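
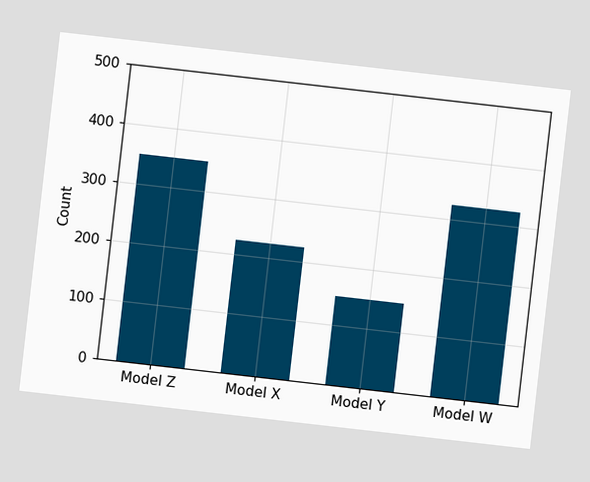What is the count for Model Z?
The chart is tilted about 7° clockwise. Reading along the chart's y-axis, the Model Z bar reaches 350.

350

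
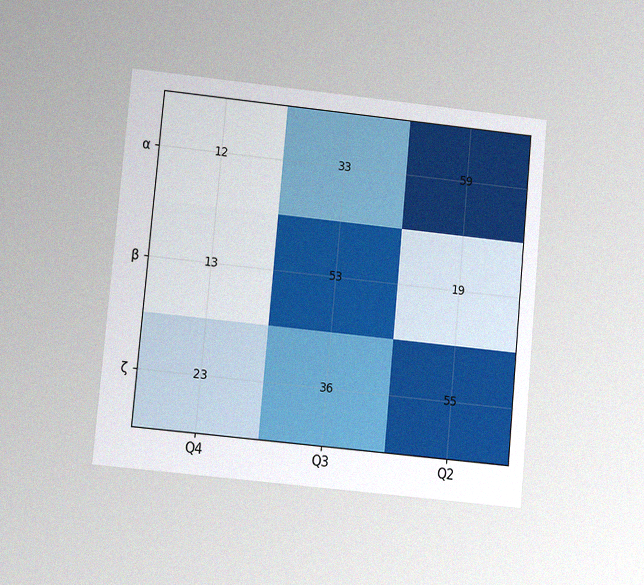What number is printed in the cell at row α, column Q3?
33

The chart is tilted about 5° clockwise and viewed at a slight angle, with some photo noise. The (α, Q3) cell reads 33.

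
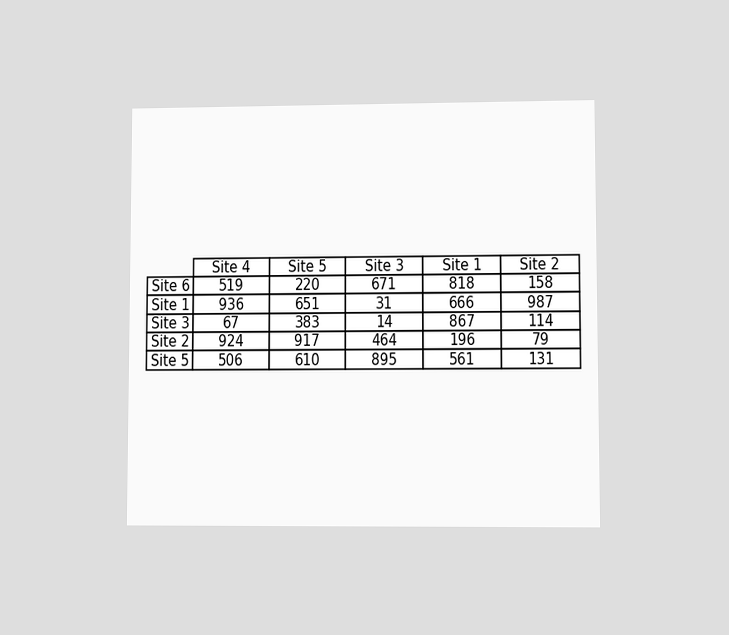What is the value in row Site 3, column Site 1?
867

The chart is viewed at a slight angle. The (Site 3, Site 1) cell reads 867.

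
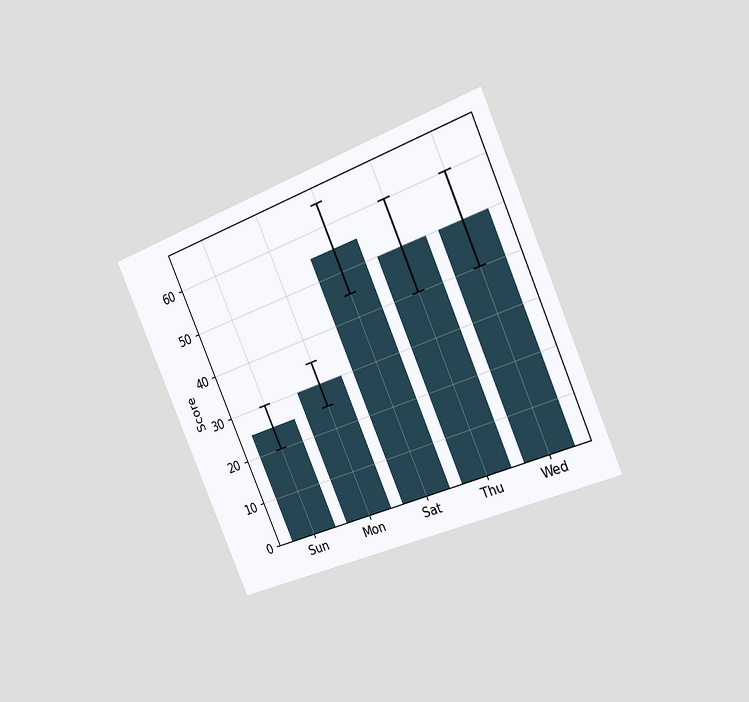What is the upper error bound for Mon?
35

The chart is tilted about 24° counter-clockwise and viewed slightly from the right. The Mon bar's upper whisker reaches 35.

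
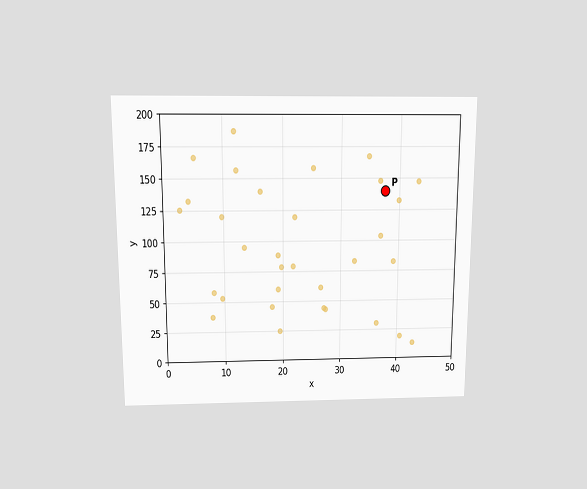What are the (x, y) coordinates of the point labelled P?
(37.5, 140)

The chart is viewed slightly from above. Following the gridlines from P to each axis, P sits at (37.5, 140).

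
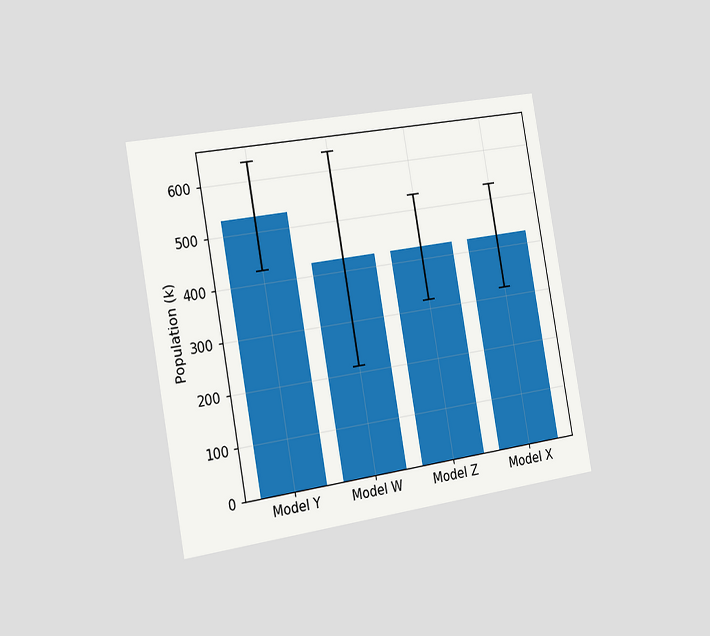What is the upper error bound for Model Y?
636k

The chart is tilted about 10° counter-clockwise and viewed slightly from the left. The Model Y bar's upper whisker reaches 636k.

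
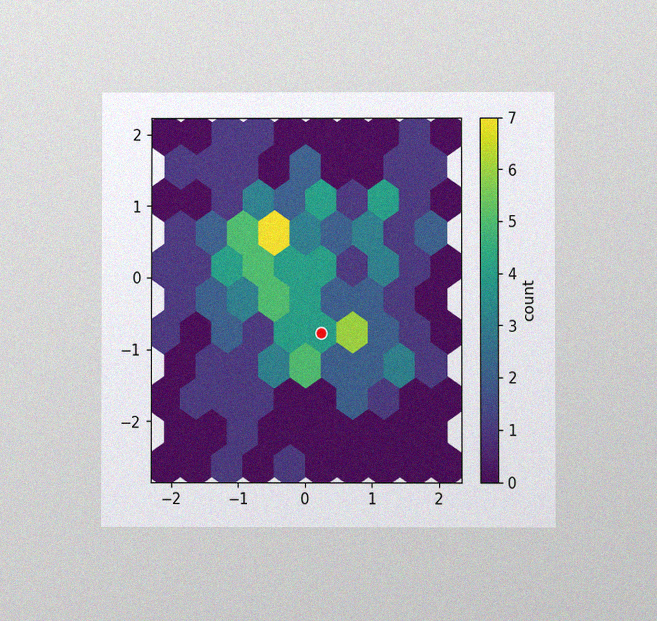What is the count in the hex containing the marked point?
The chart is viewed at a slight angle, with some photo noise. The marked hex reads 4 on the colorbar.

4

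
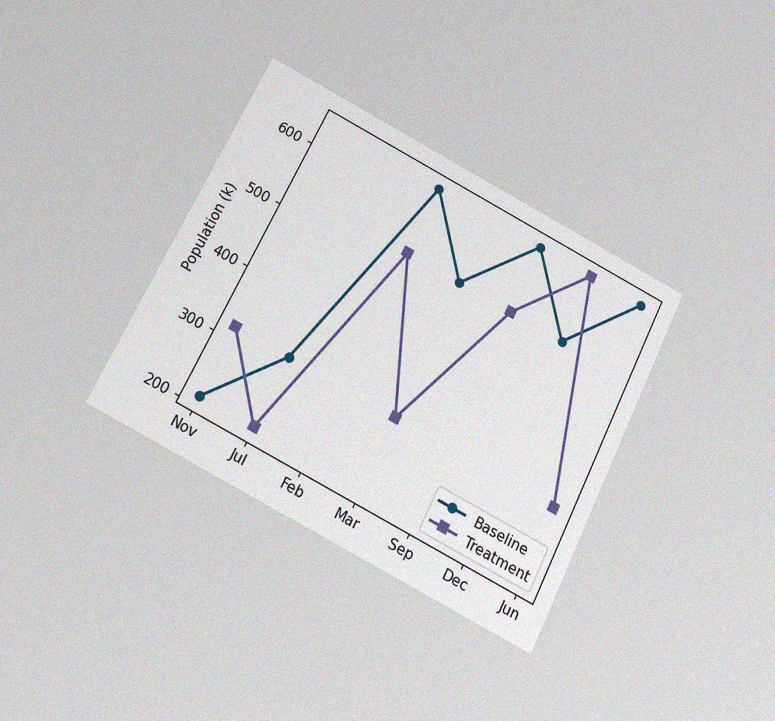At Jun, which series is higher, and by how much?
Baseline, by 318k

The chart is tilted about 27° clockwise and viewed slightly from below, with some photo noise. At Jun, Baseline sits above the other line by 318k.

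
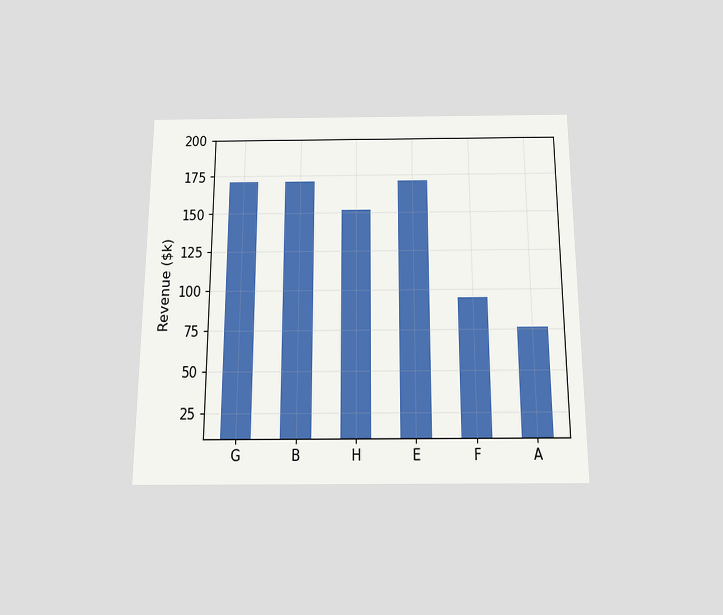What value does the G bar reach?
The chart is viewed slightly from below. Reading along the chart's y-axis, the G bar reaches $171k.

$171k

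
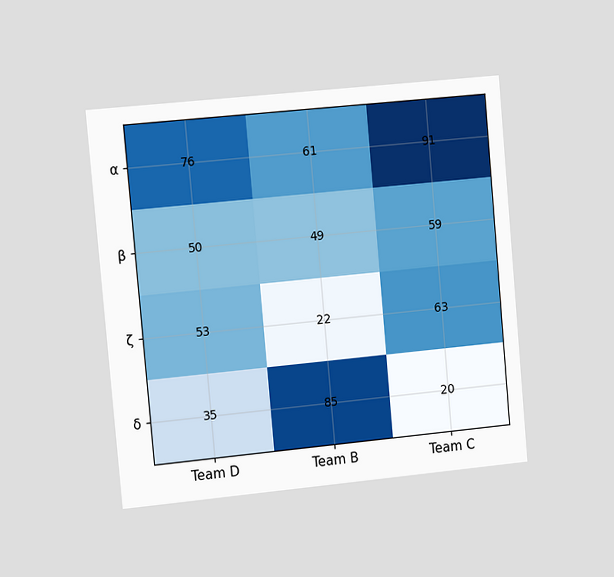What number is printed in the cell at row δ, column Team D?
35

The chart is tilted about 5° counter-clockwise and viewed slightly from the left. The (δ, Team D) cell reads 35.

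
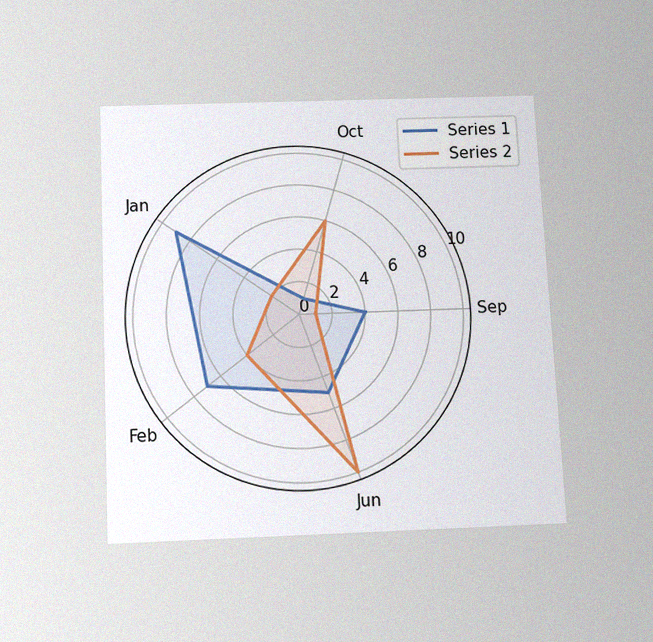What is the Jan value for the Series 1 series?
9

The chart is tilted about 3° counter-clockwise and viewed slightly from below, with some photo noise. On the Jan axis, Series 1 reaches 9.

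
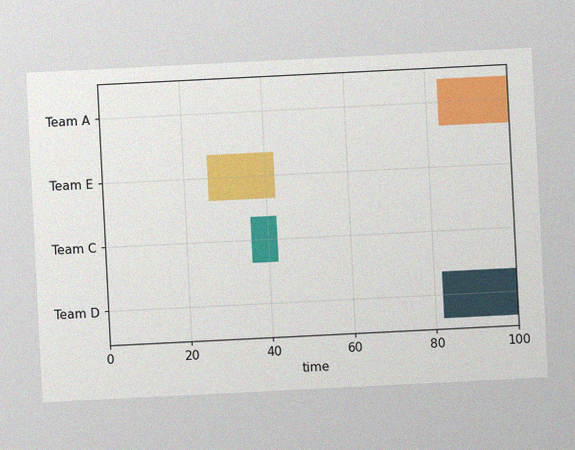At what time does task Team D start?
82

The chart is tilted about 3° counter-clockwise, with some photo noise. The Team D bar begins at t=82.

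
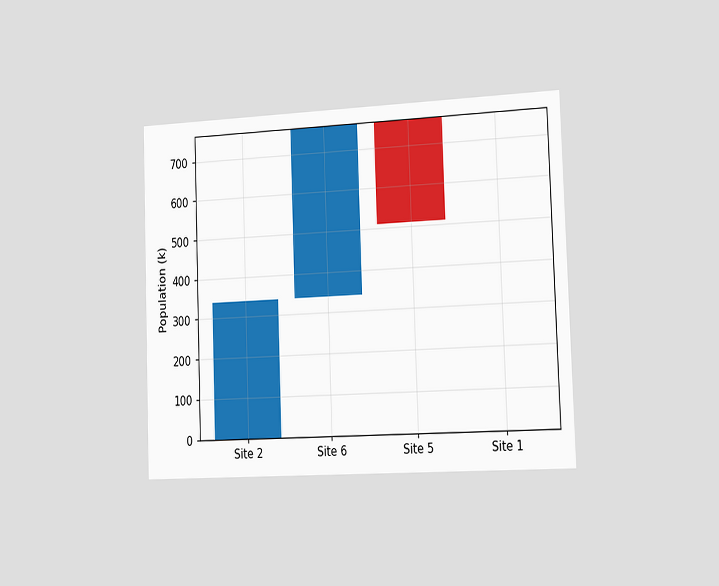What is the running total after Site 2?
340k

The chart is tilted about 2° counter-clockwise and viewed slightly from the right. After Site 2 the running total reaches 340k.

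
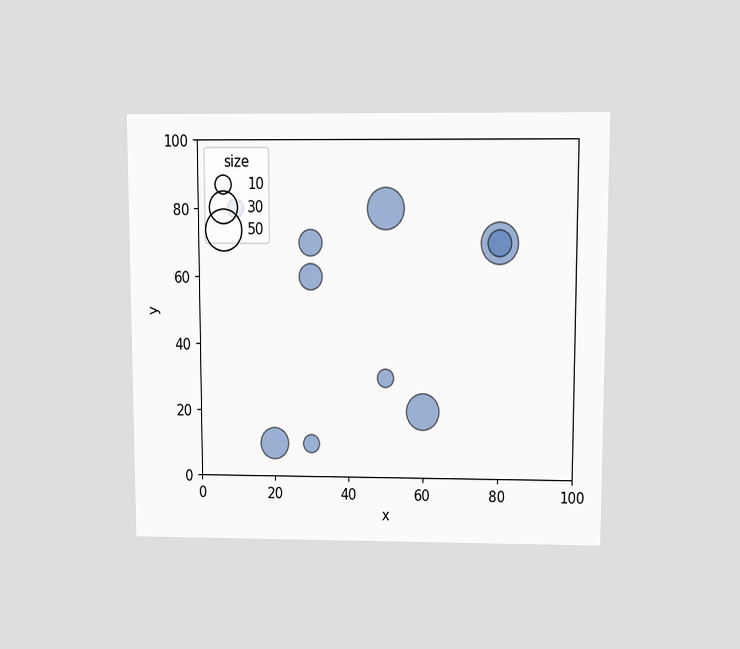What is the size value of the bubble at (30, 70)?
20

The chart is viewed slightly from above. Matching the bubble at (30, 70) against the size legend gives 20.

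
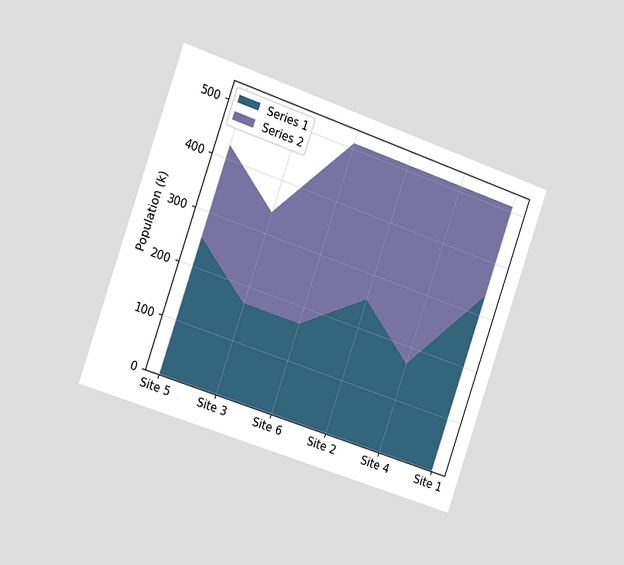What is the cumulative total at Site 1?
The chart is tilted about 19° clockwise and viewed slightly from the left. The stacked total at Site 1 reaches 510k.

510k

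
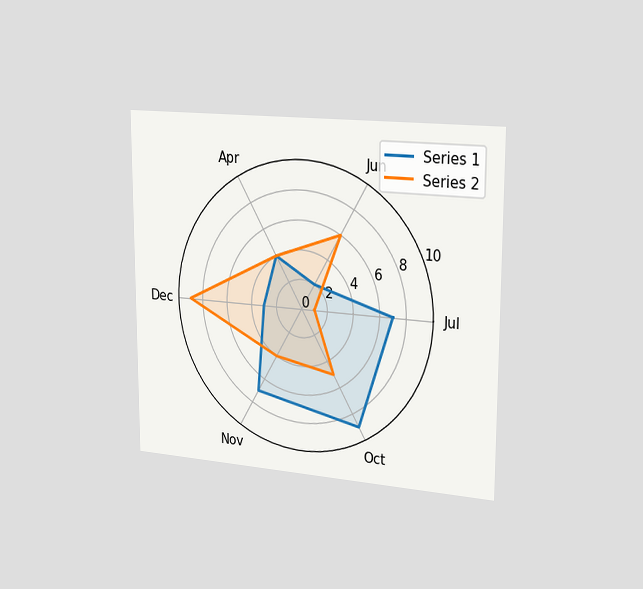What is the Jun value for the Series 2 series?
6

The chart is viewed slightly from the right. On the Jun axis, Series 2 reaches 6.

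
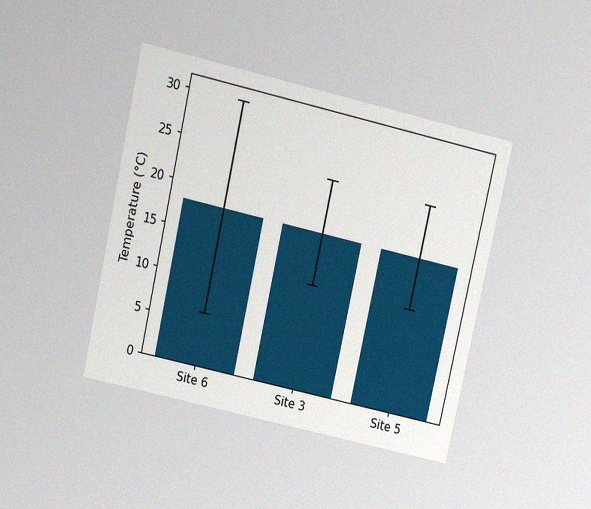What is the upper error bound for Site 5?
The chart is tilted about 13° clockwise and viewed at a slight angle, with some photo noise. The Site 5 bar's upper whisker reaches 24°C.

24°C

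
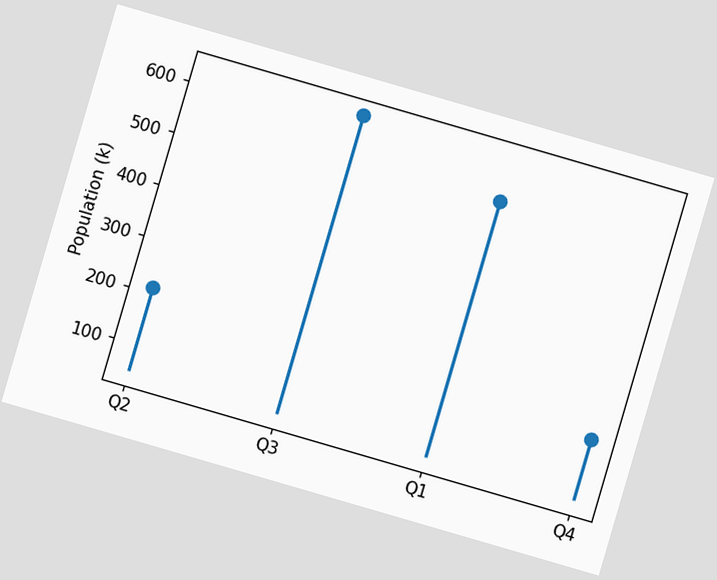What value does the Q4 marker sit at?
The chart is tilted about 16° clockwise. The Q4 marker sits at 168k.

168k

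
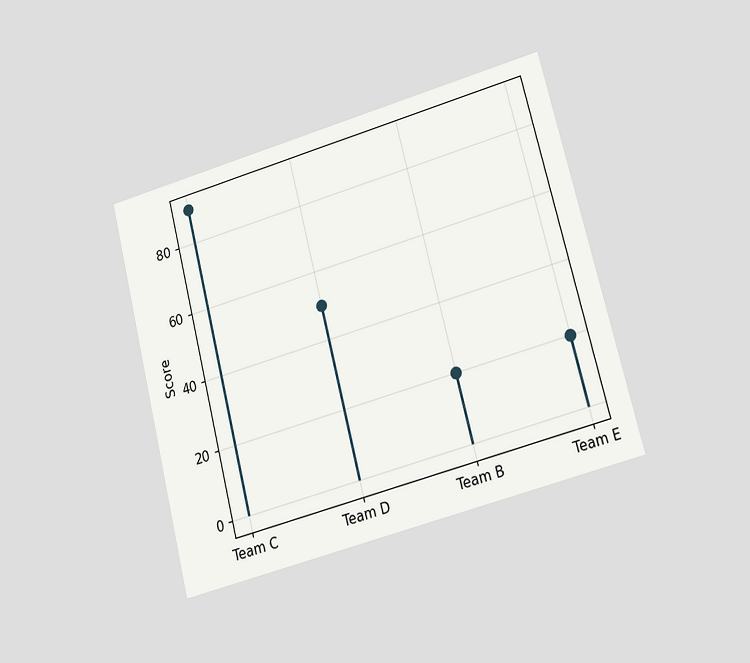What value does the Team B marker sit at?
The chart is tilted about 14° counter-clockwise and viewed at a slight angle. The Team B marker sits at 20.

20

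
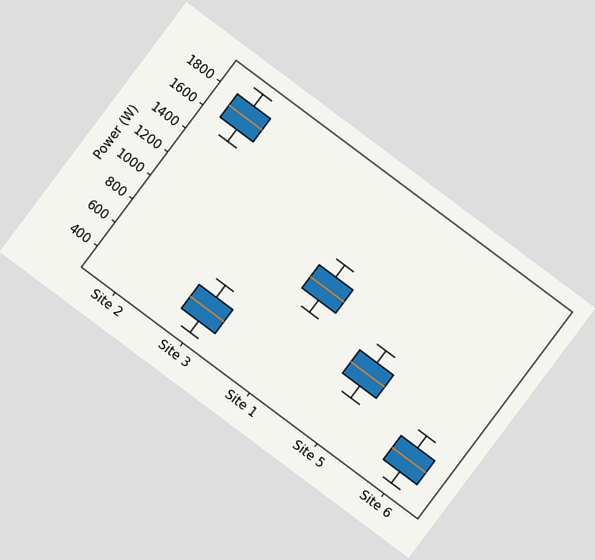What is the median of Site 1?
1100W

The chart is tilted about 37° clockwise. The median line in the Site 1 box sits at 1100W.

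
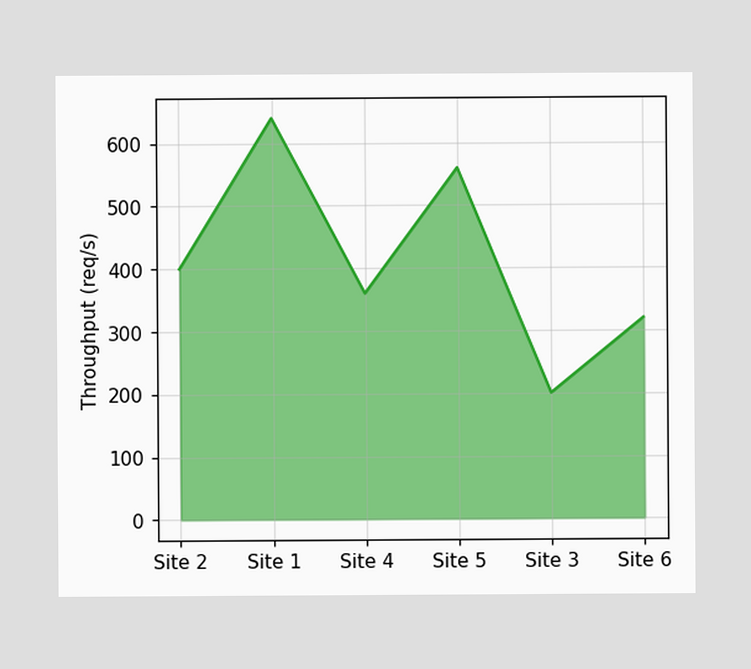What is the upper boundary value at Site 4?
At Site 4 the upper boundary is at 360req/s.

360req/s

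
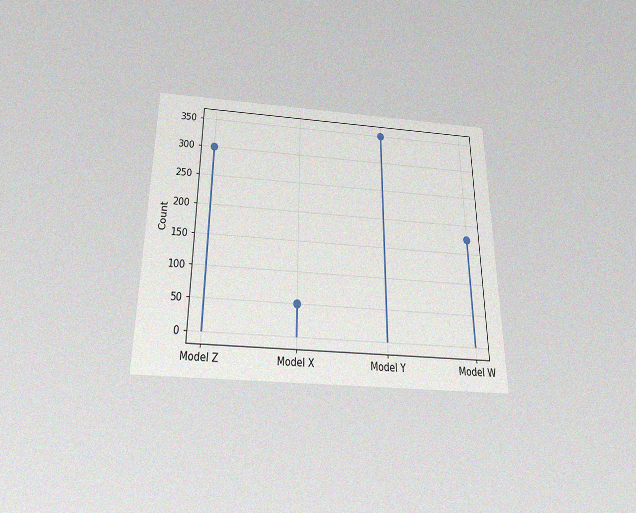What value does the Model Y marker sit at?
350

The chart is viewed slightly from below, with some photo noise. The Model Y marker sits at 350.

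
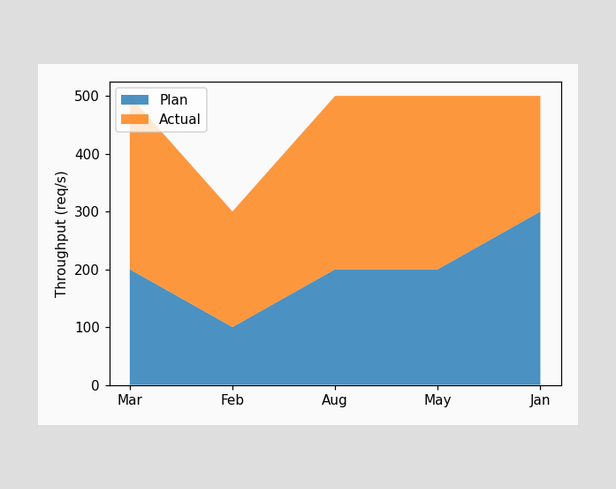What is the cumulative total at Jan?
500req/s

The stacked total at Jan reaches 500req/s.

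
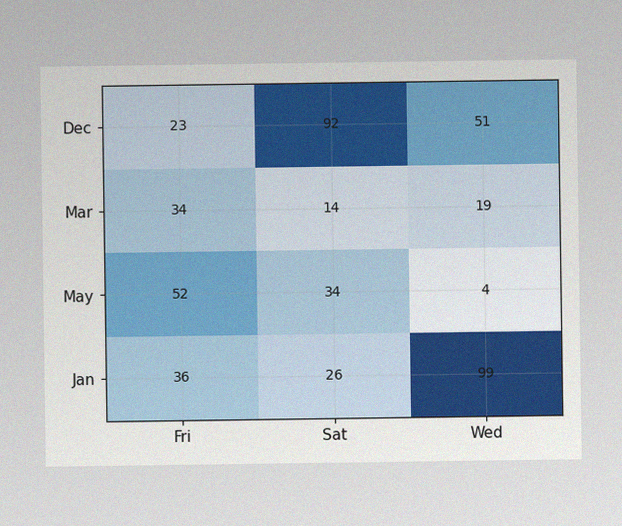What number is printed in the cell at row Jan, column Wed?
99

The image has some photo noise and uneven lighting. The (Jan, Wed) cell reads 99.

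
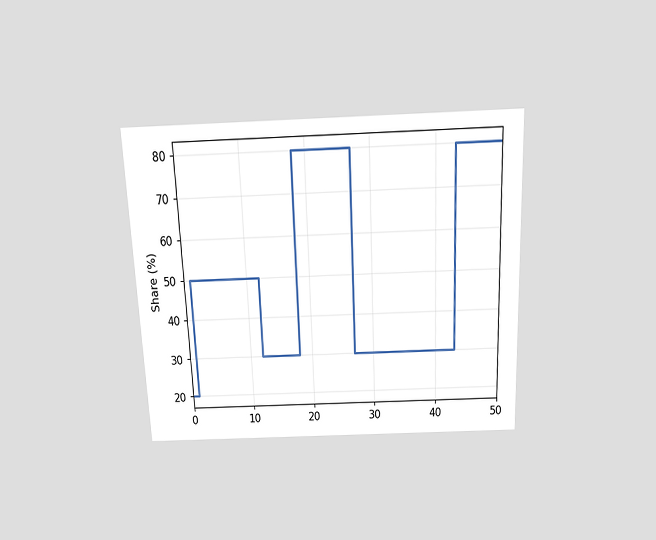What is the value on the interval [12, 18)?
30%

The chart is tilted about 2° counter-clockwise and viewed slightly from above. On [12, 18) the step sits at 30%.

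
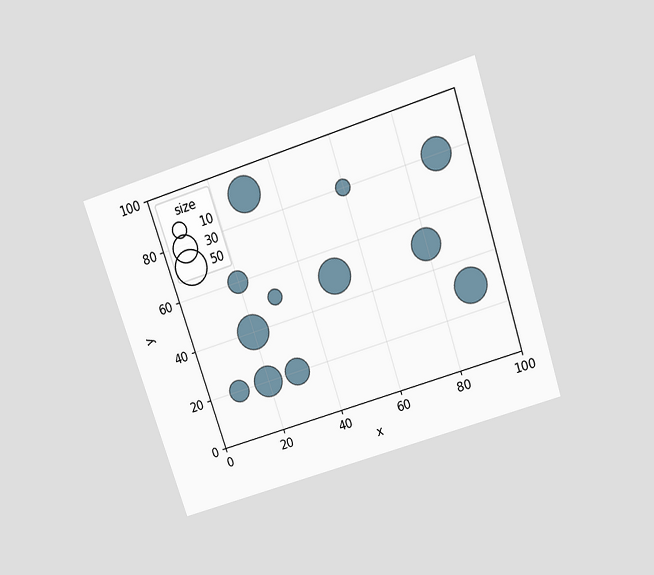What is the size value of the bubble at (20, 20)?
40

The chart is tilted about 18° counter-clockwise and viewed slightly from above. Matching the bubble at (20, 20) against the size legend gives 40.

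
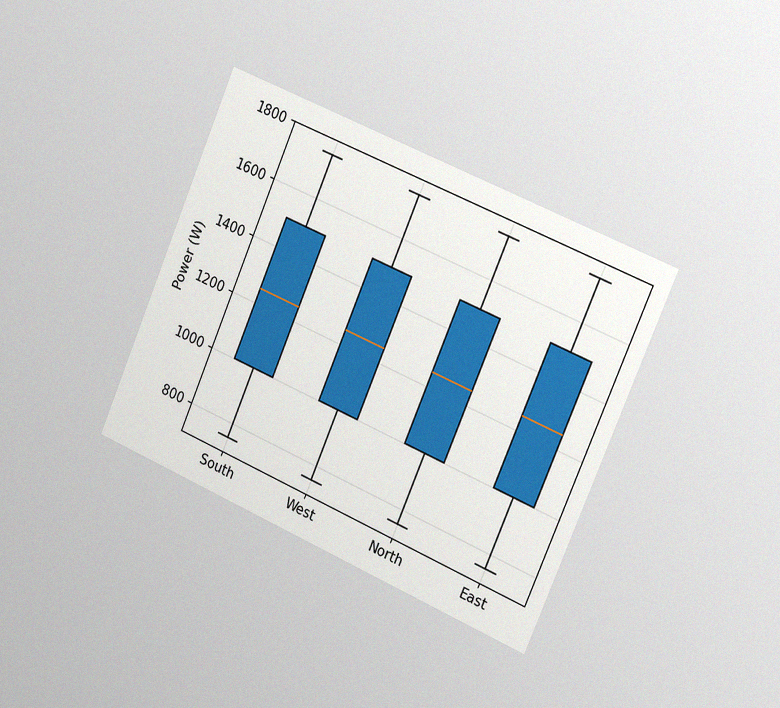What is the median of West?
1250W

The chart is tilted about 23° clockwise and viewed slightly from the right, with some photo noise. The median line in the West box sits at 1250W.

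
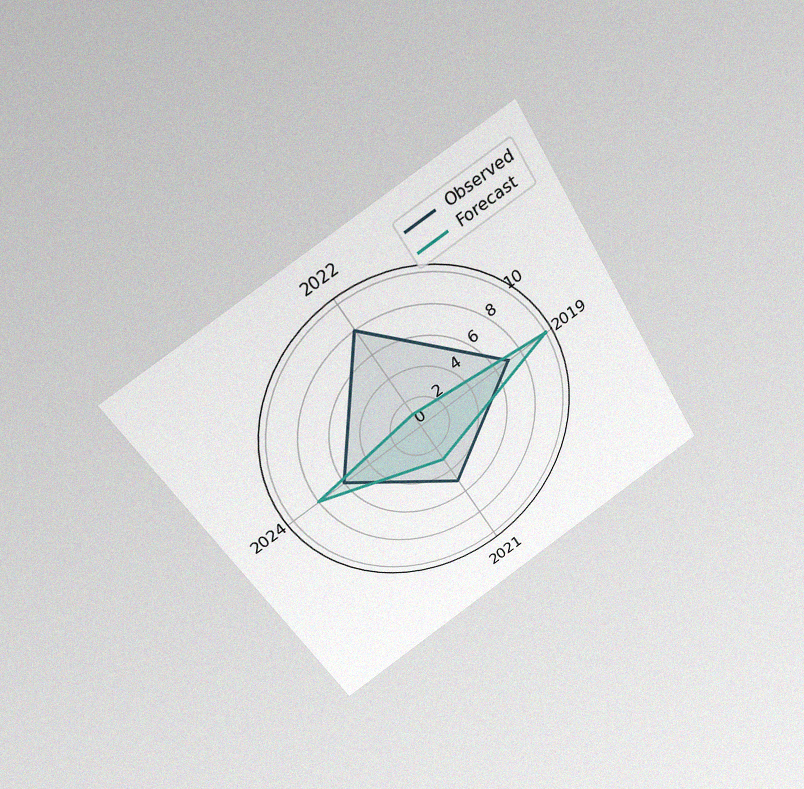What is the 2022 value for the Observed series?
8

The chart is tilted about 32° counter-clockwise and viewed slightly from above, with some photo noise. On the 2022 axis, Observed reaches 8.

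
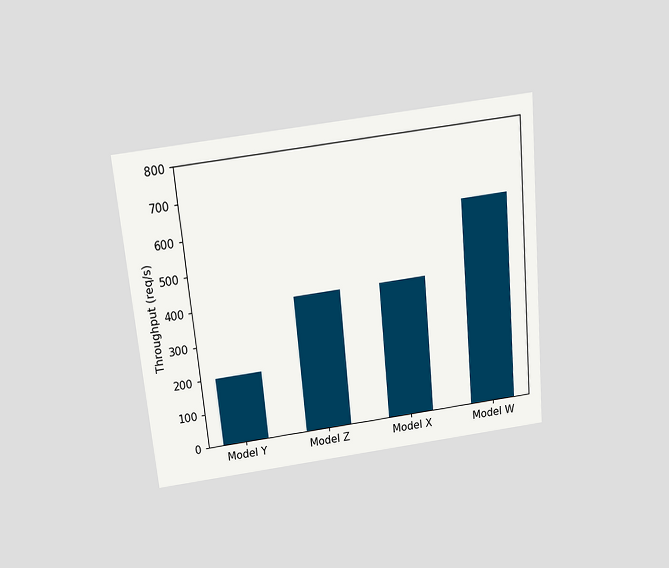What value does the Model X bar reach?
400req/s

The chart is tilted about 5° counter-clockwise and viewed slightly from above. Reading along the chart's y-axis, the Model X bar reaches 400req/s.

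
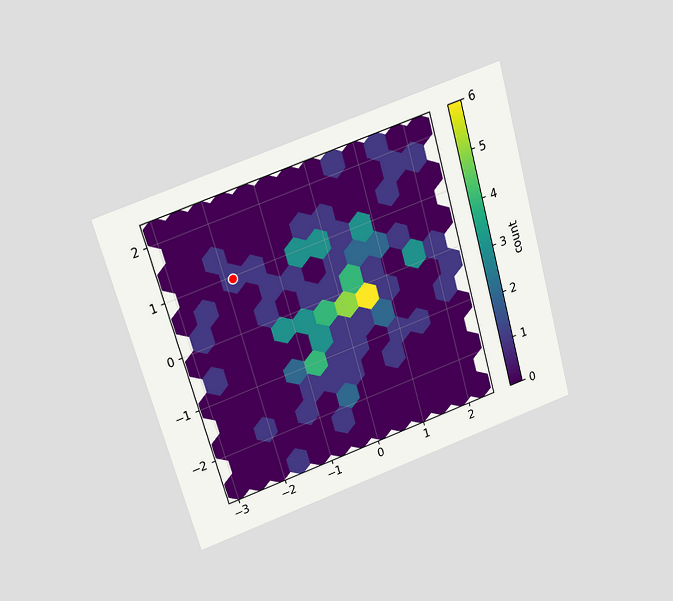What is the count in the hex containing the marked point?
1

The chart is tilted about 16° counter-clockwise and viewed slightly from above. The marked hex reads 1 on the colorbar.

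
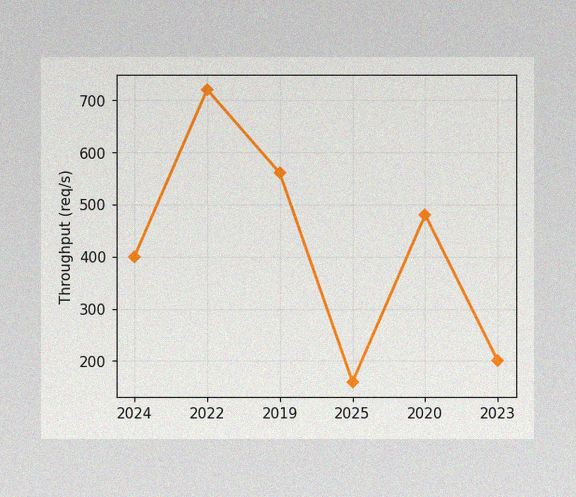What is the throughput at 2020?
480req/s

The image has some photo noise and uneven lighting. At 2020, the line is at 480req/s.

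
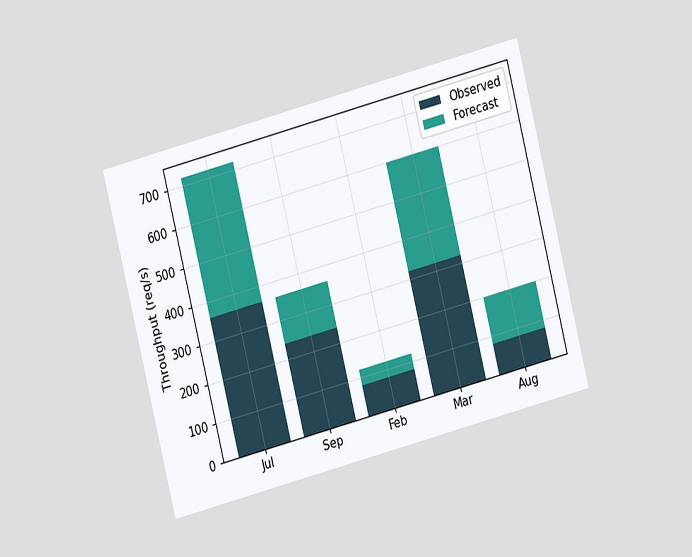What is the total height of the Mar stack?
The chart is tilted about 14° counter-clockwise and viewed at a slight angle. The Mar stack's top reaches 600req/s on the y-axis.

600req/s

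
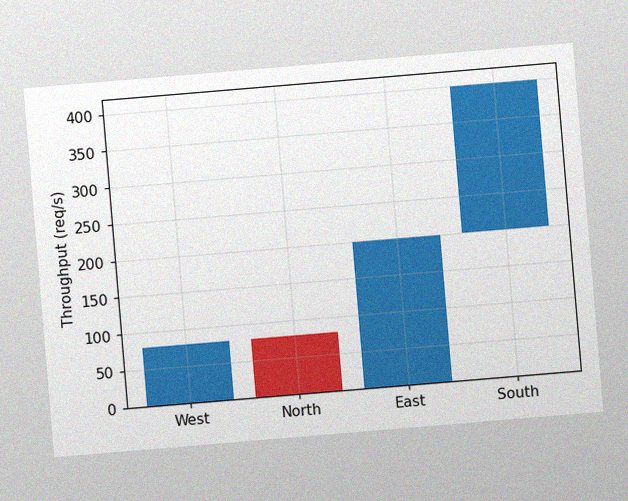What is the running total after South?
The chart is tilted about 5° counter-clockwise, with some photo noise. After South the running total reaches 400req/s.

400req/s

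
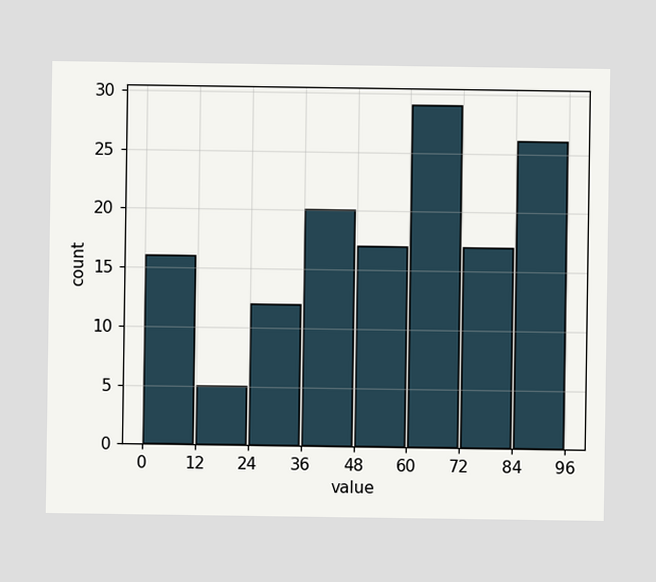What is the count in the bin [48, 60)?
The [48, 60) bin has height 17.

17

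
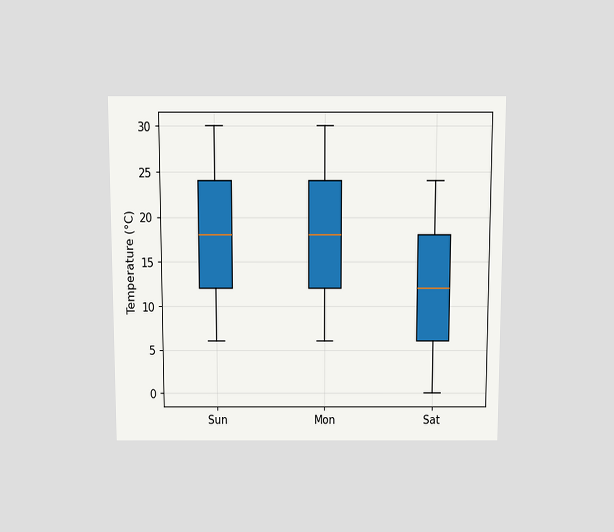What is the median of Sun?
18°C

The chart is viewed slightly from above. The median line in the Sun box sits at 18°C.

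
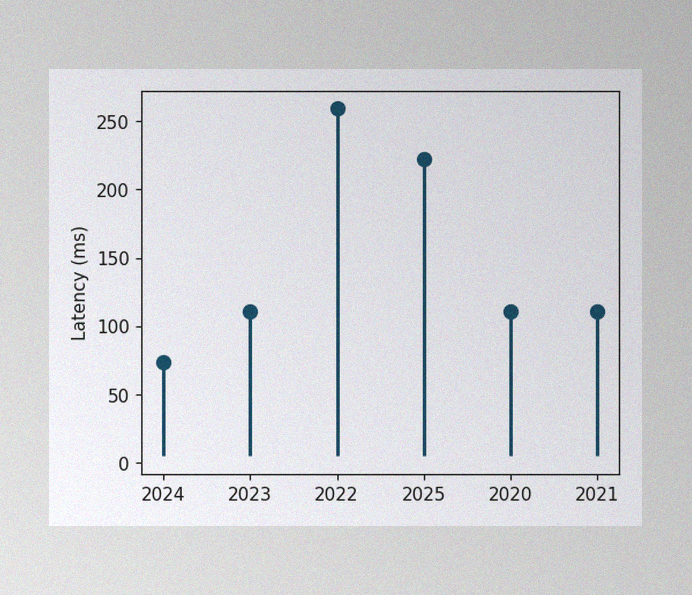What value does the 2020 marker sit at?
111ms

The image has some photo noise and uneven lighting. The 2020 marker sits at 111ms.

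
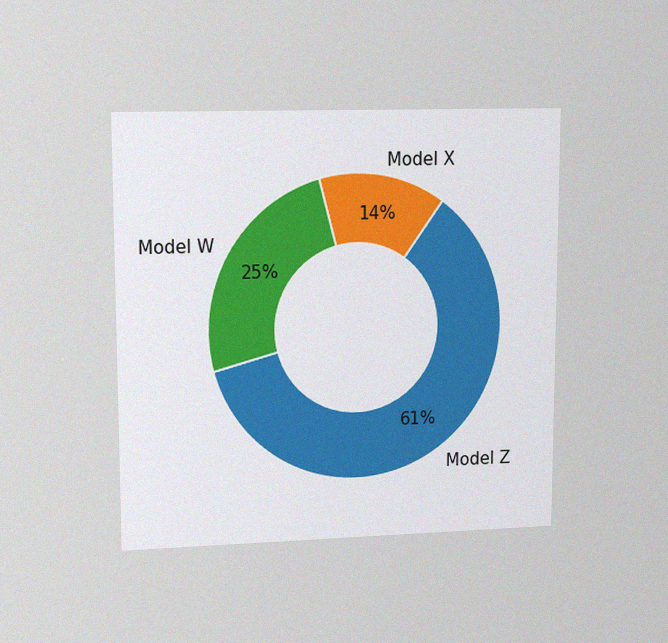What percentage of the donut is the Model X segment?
The chart is viewed at a slight angle, with some photo noise. The Model X segment takes up 14% of the ring.

14%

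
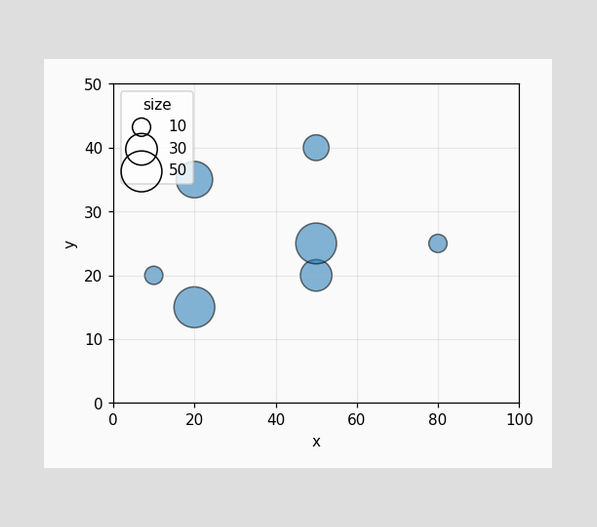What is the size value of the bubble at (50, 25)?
50

Matching the bubble at (50, 25) against the size legend gives 50.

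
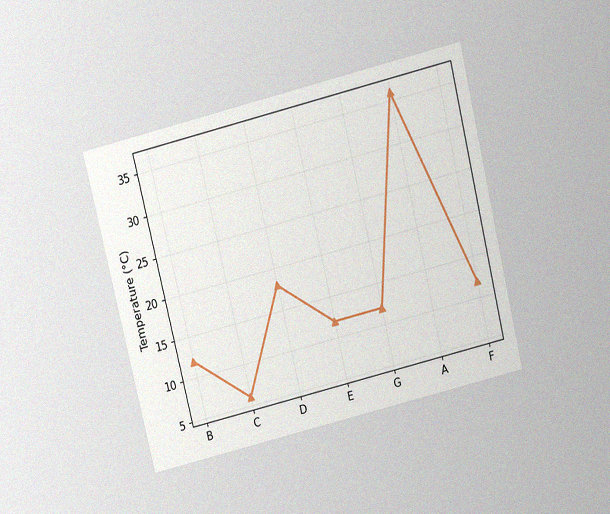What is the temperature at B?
12°C

The chart is tilted about 14° counter-clockwise and viewed slightly from above, with some photo noise. At B, the line is at 12°C.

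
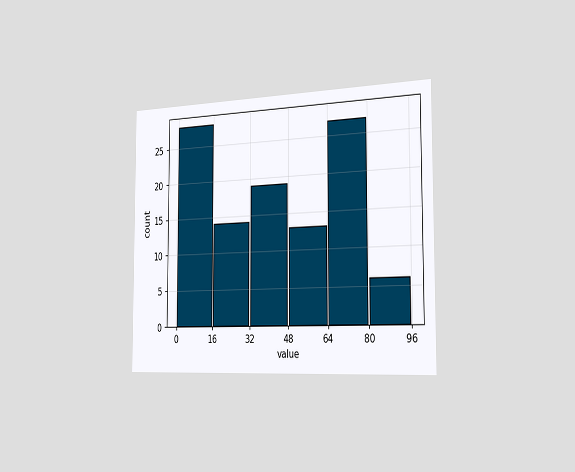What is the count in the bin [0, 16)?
The chart is viewed slightly from the right. The [0, 16) bin has height 28.

28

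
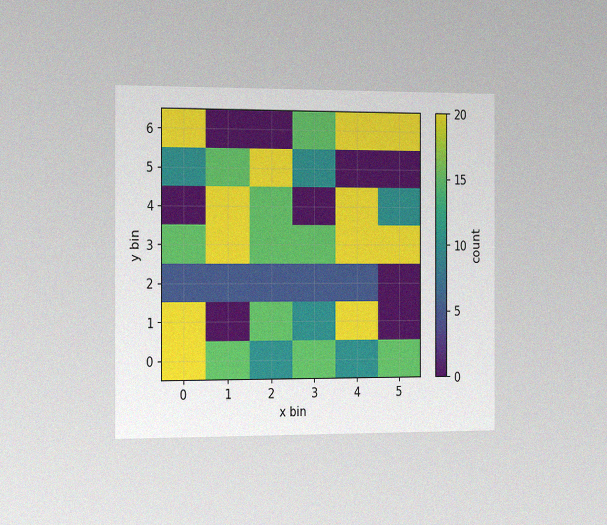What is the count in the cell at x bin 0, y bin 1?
20

The chart is viewed slightly from the left, with some photo noise. Matching the cell (0, 1) against the colorbar gives 20.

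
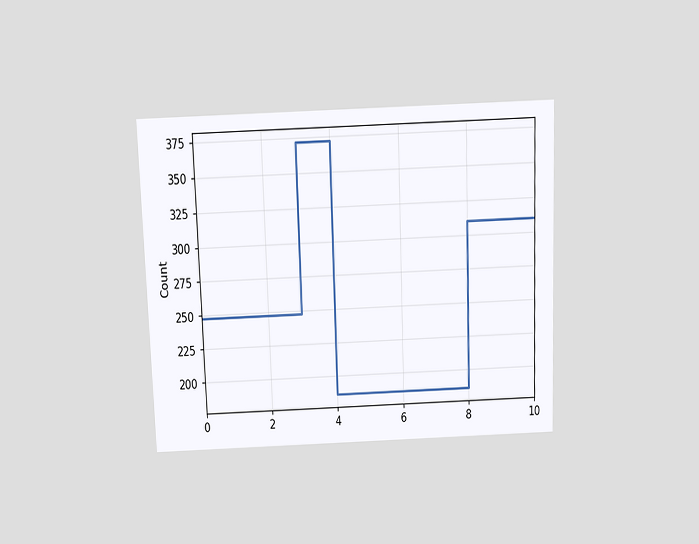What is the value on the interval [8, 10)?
310

The chart is tilted about 2° counter-clockwise and viewed slightly from above. On [8, 10) the step sits at 310.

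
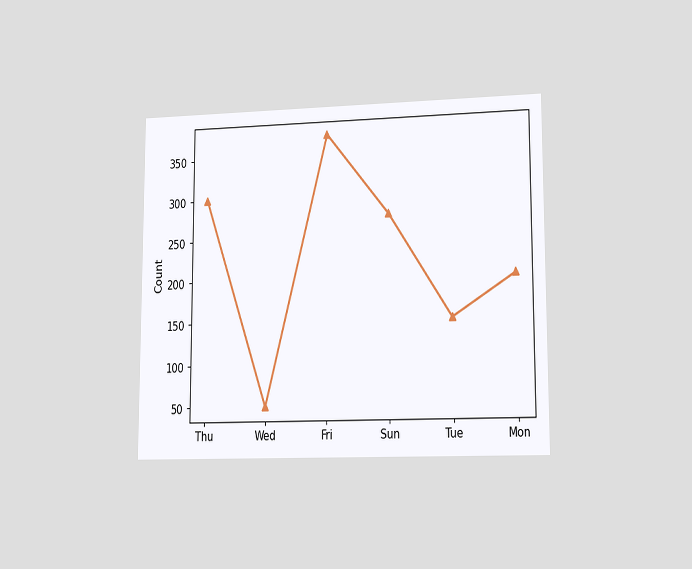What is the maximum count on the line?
375

The chart is viewed slightly from the right. The highest point is at Fri, and reading across to the y-axis gives 375.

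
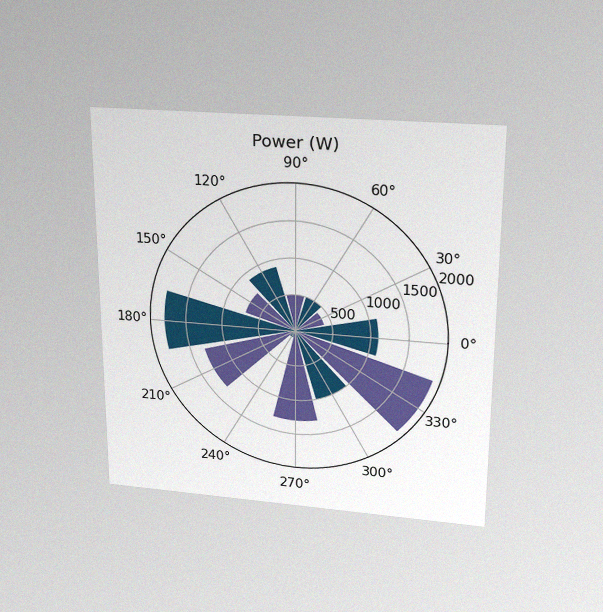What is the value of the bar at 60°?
500W

The chart is viewed slightly from above, with some photo noise. The bar at 60° reaches 500W on the radial axis.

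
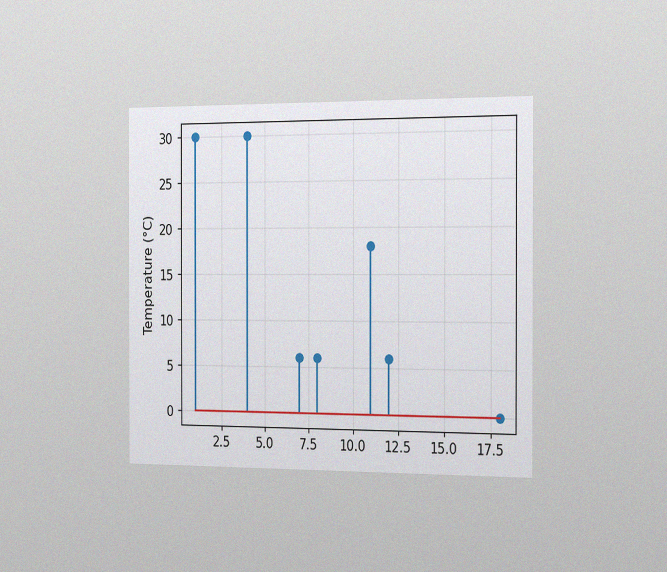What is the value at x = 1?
30°C

The chart is viewed slightly from the right, with some photo noise. The stem at x=1 reaches 30°C.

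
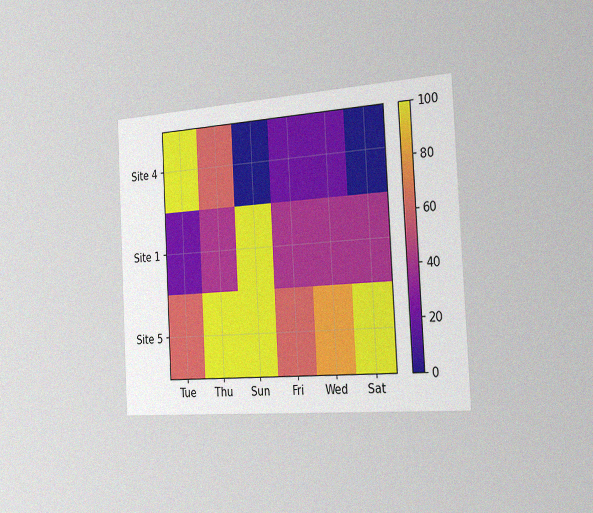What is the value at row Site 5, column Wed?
80

The chart is tilted about 3° counter-clockwise and viewed slightly from the right, with some photo noise. Matching cell (Site 5, Wed) against the colorbar gives 80.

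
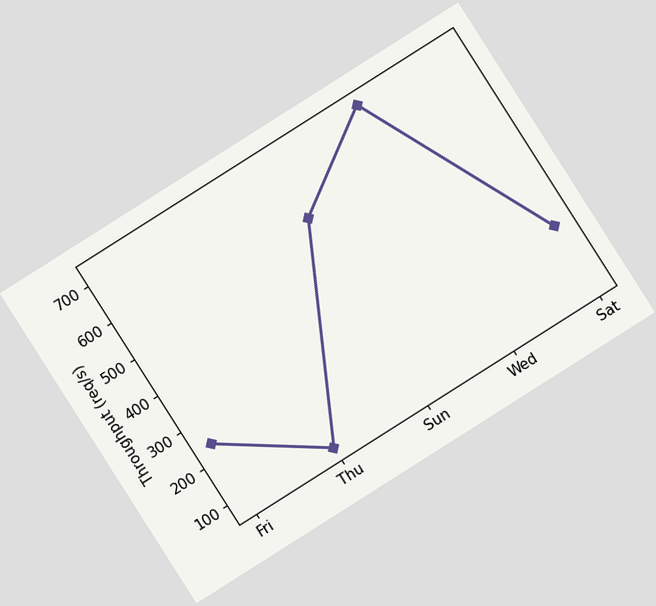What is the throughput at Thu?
80req/s

The chart is tilted about 32° counter-clockwise. At Thu, the line is at 80req/s.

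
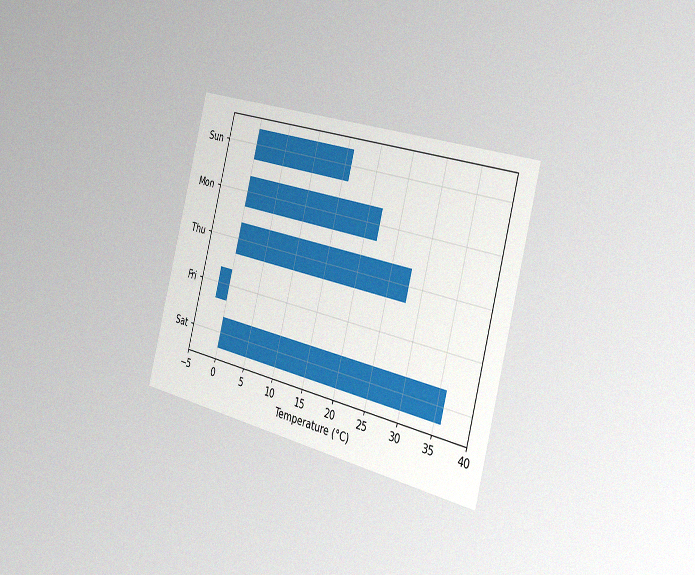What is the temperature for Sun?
The chart is tilted about 15° clockwise and viewed slightly from the right, with some photo noise. Reading along the chart's x-axis, the Sun bar reaches 16°C.

16°C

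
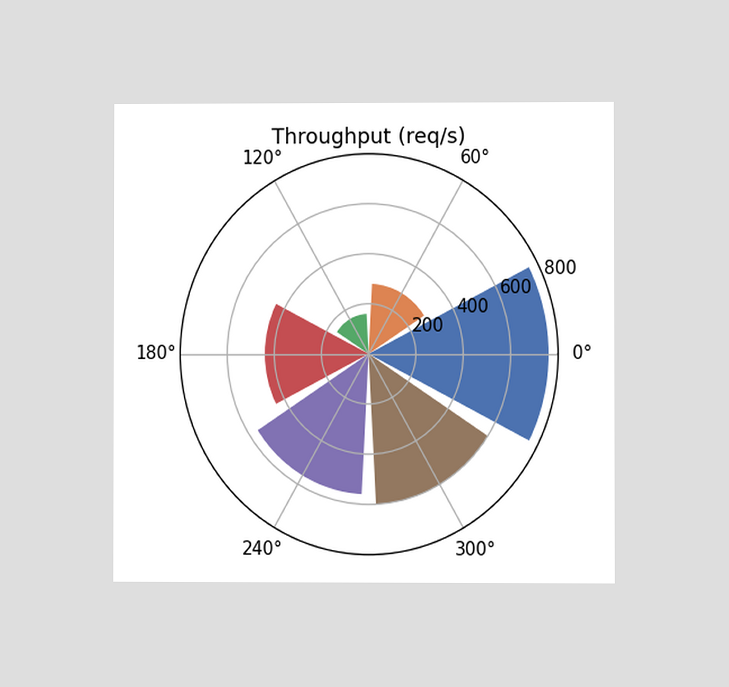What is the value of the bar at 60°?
280req/s

The chart is viewed at a slight angle. The bar at 60° reaches 280req/s on the radial axis.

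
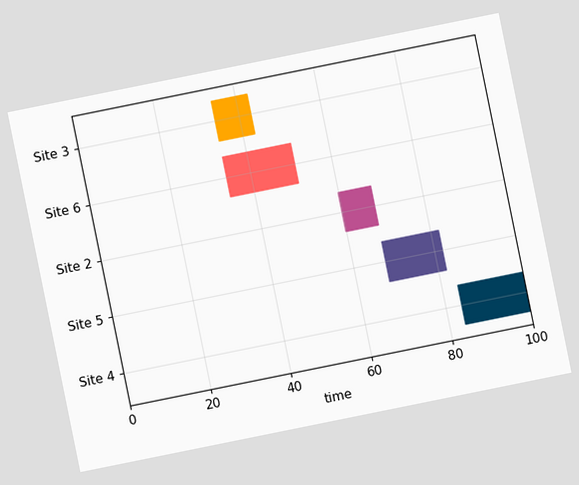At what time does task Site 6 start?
The chart is tilted about 11° counter-clockwise. The Site 6 bar begins at t=34.

34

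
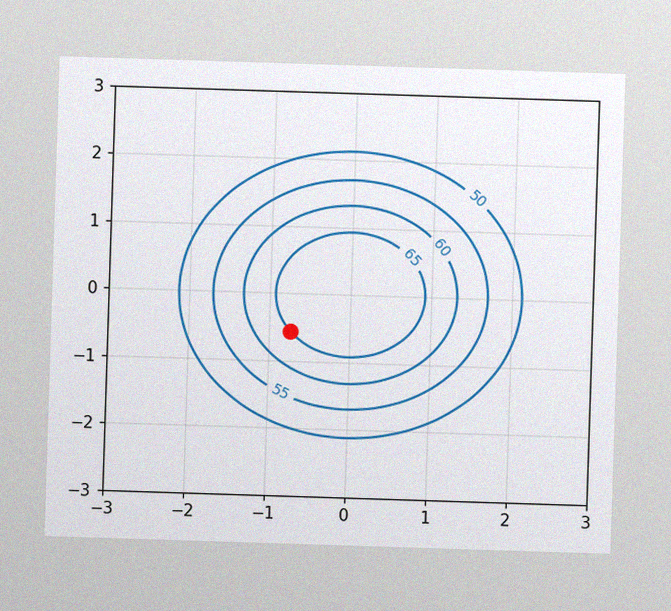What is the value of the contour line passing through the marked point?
65

The image has some photo noise and uneven lighting. The marked point sits on the contour labelled 65.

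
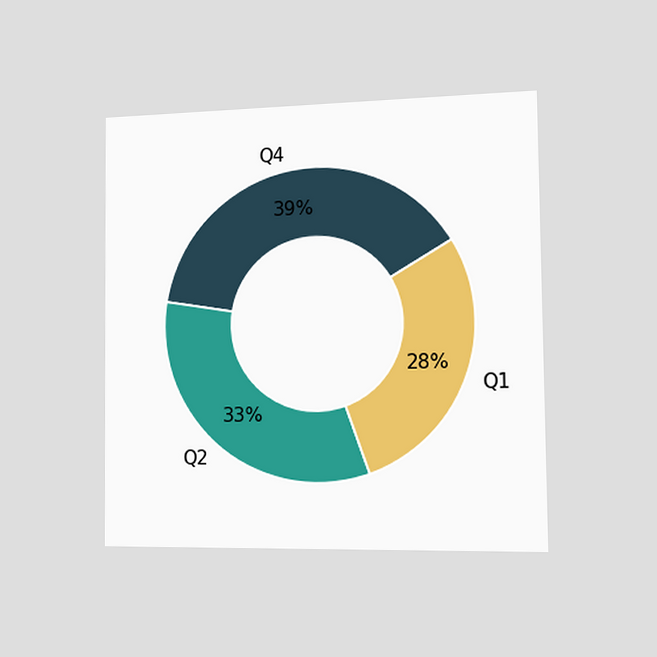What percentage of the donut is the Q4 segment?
39%

The chart is viewed slightly from the right. The Q4 segment takes up 39% of the ring.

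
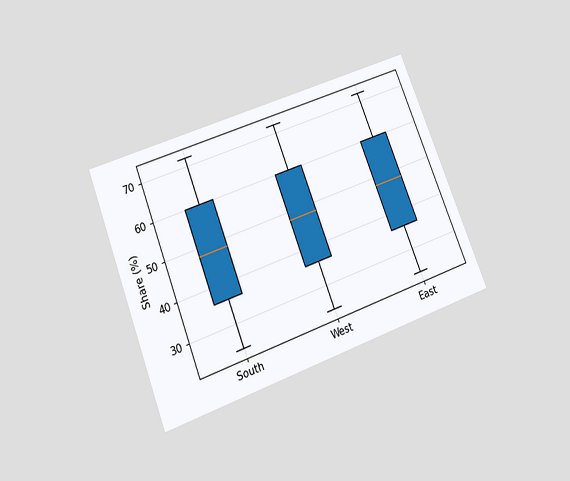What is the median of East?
The chart is tilted about 21° counter-clockwise and viewed slightly from below. The median line in the East box sits at 48%.

48%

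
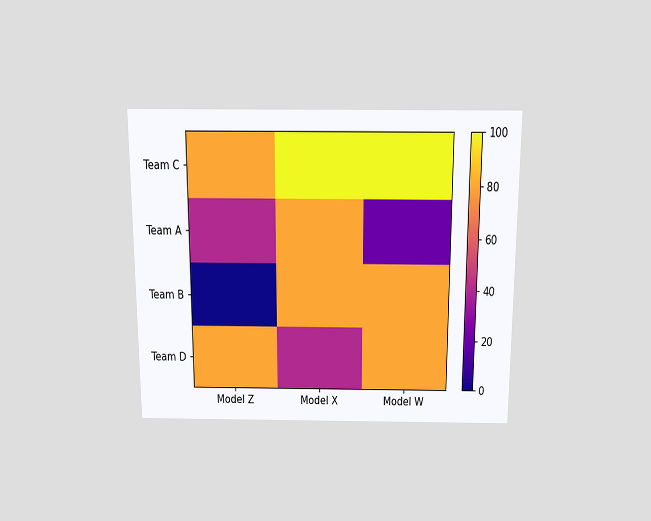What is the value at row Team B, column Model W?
The chart is viewed slightly from above. Matching cell (Team B, Model W) against the colorbar gives 80.

80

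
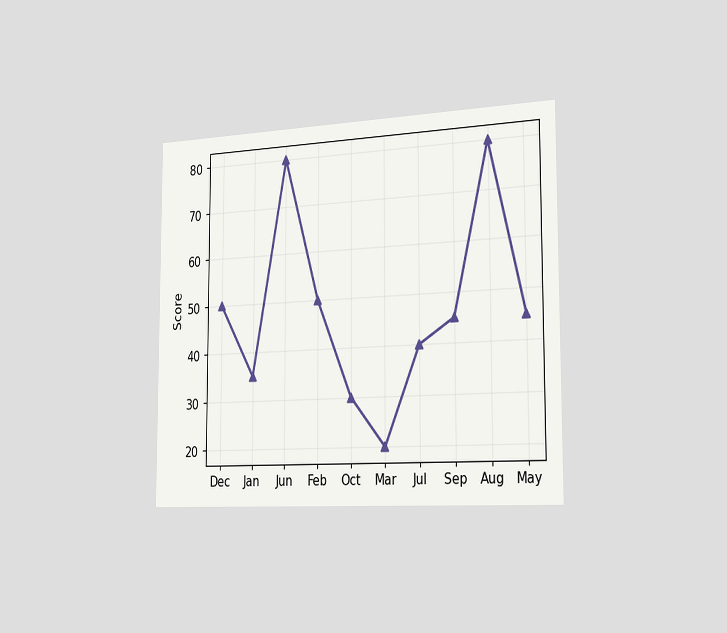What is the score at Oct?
30

The chart is viewed slightly from the right. At Oct, the line is at 30.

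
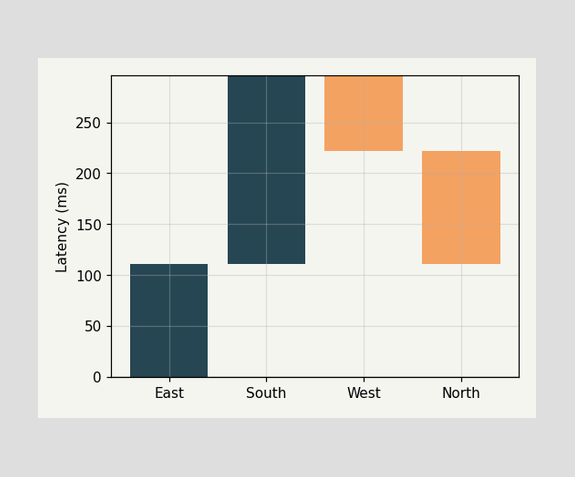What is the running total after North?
111ms

After North the running total reaches 111ms.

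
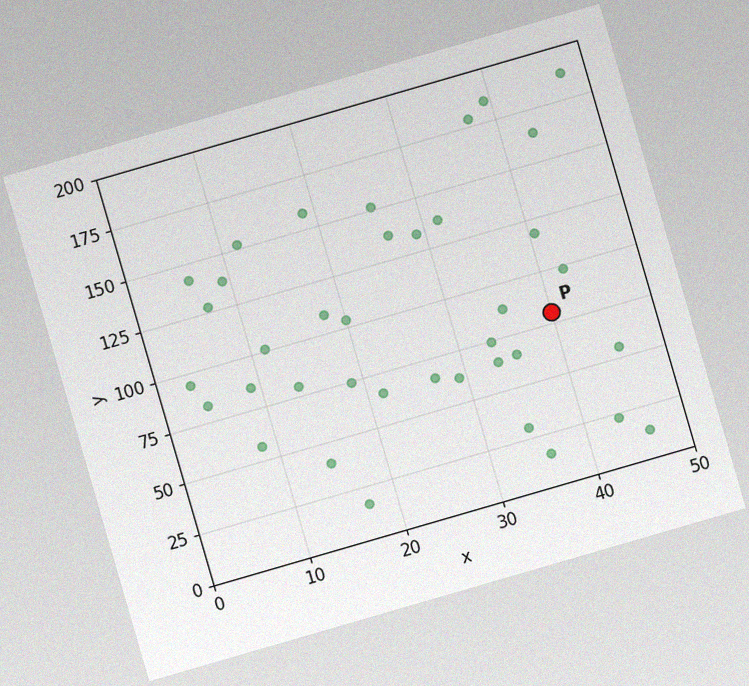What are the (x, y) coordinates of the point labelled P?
(40, 80)

The chart is tilted about 16° counter-clockwise, with some photo noise. Following the gridlines from P to each axis, P sits at (40, 80).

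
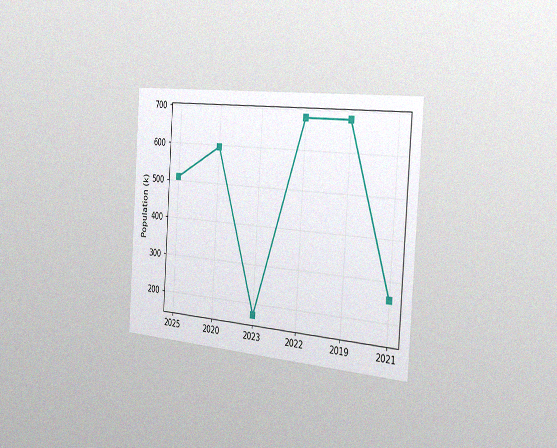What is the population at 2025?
510k

The chart is tilted about 4° clockwise and viewed slightly from the right, with some photo noise. At 2025, the line is at 510k.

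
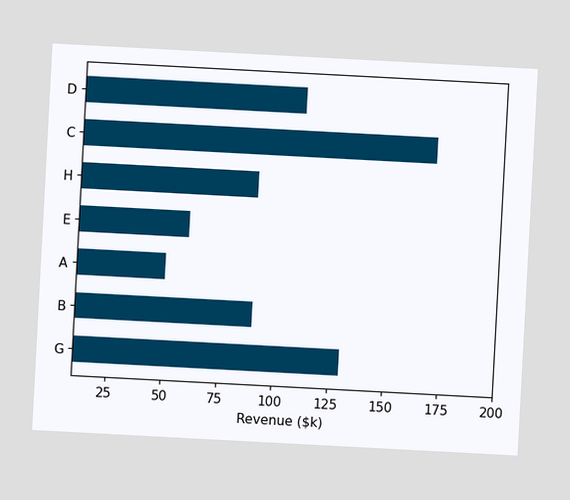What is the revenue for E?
The chart is tilted about 3° clockwise. Reading along the chart's x-axis, the E bar reaches $60k.

$60k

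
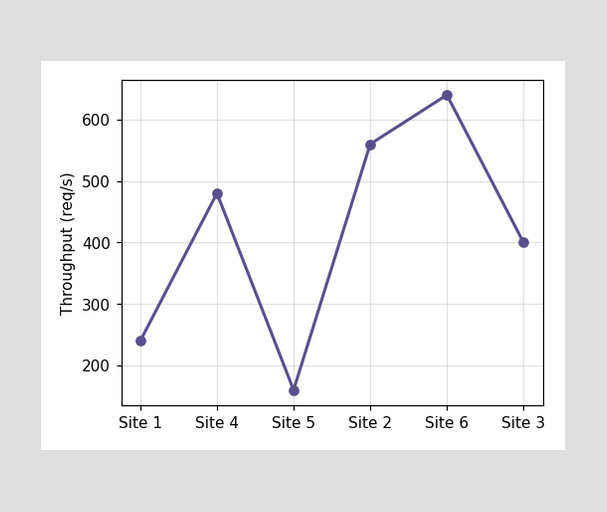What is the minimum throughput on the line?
160req/s

The lowest point is at Site 5, and reading across to the y-axis gives 160req/s.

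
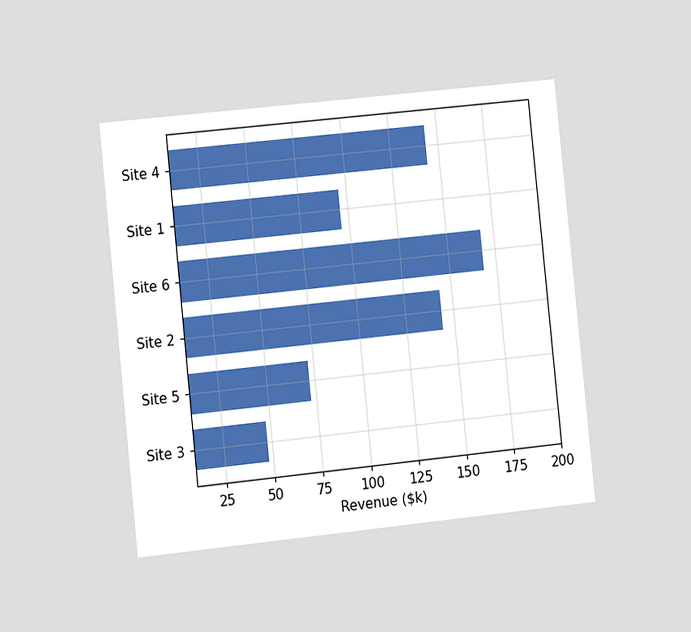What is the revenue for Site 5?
The chart is tilted about 6° counter-clockwise and viewed slightly from the left. Reading along the chart's x-axis, the Site 5 bar reaches $72k.

$72k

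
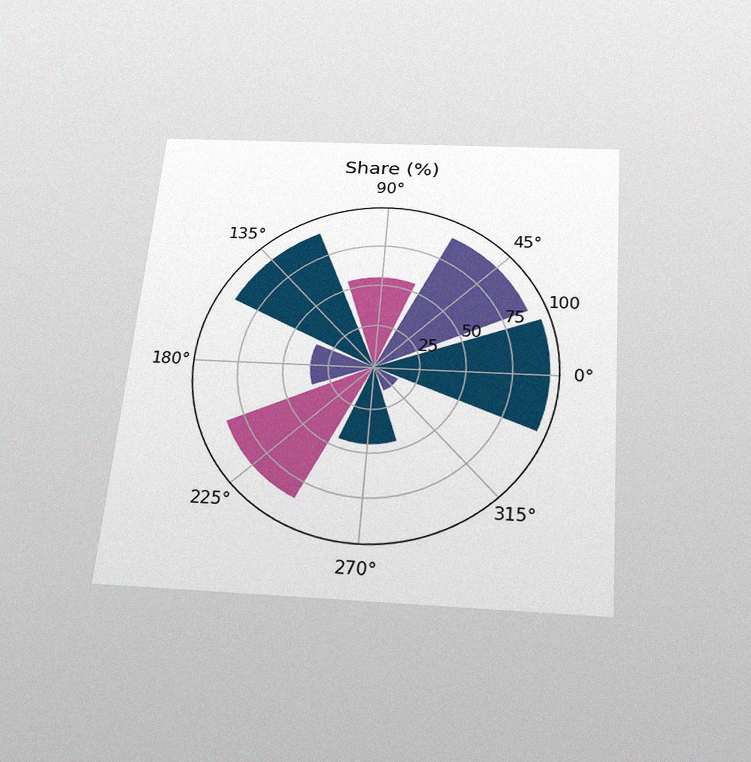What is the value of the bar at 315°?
The chart is tilted about 5° clockwise and viewed slightly from below, with some photo noise. The bar at 315° reaches 15% on the radial axis.

15%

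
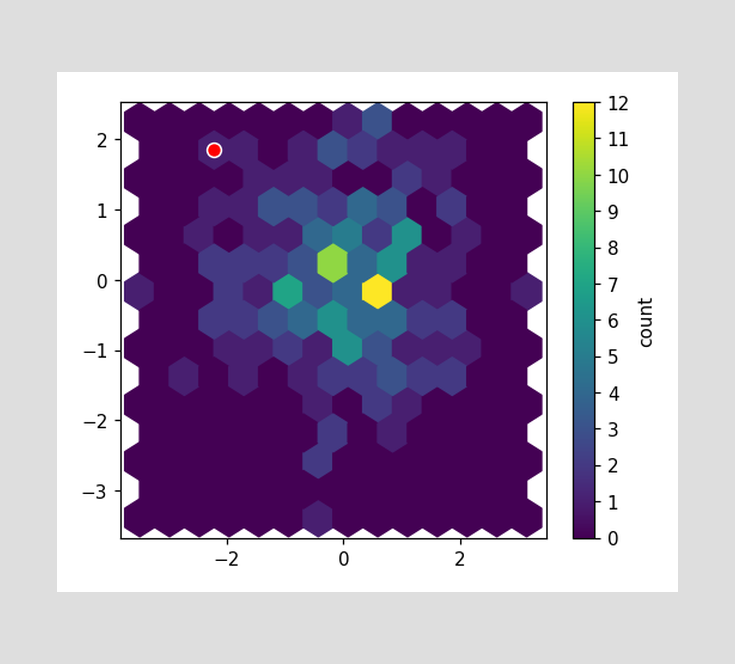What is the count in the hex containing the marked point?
1

The marked hex reads 1 on the colorbar.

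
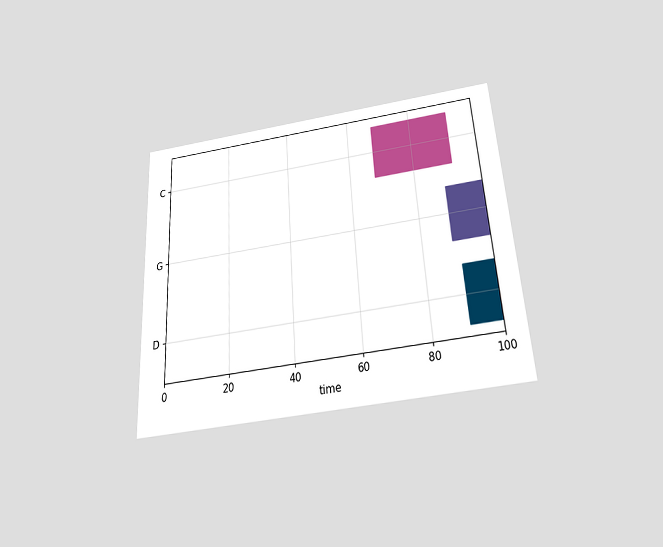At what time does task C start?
The chart is tilted about 3° counter-clockwise and viewed slightly from below. The C bar begins at t=68.

68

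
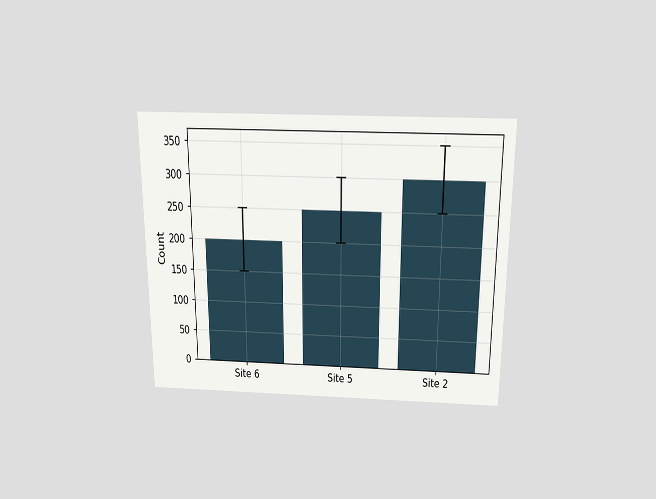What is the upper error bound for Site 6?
The chart is viewed slightly from above. The Site 6 bar's upper whisker reaches 250.

250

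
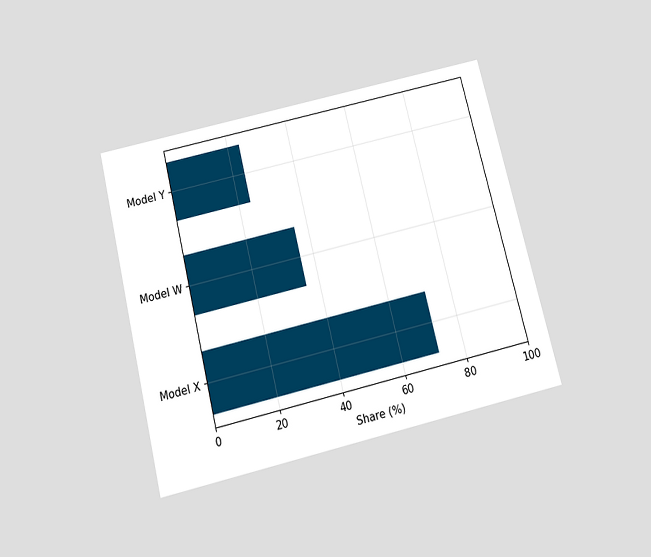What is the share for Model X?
The chart is tilted about 14° counter-clockwise and viewed slightly from below. Reading along the chart's x-axis, the Model X bar reaches 72%.

72%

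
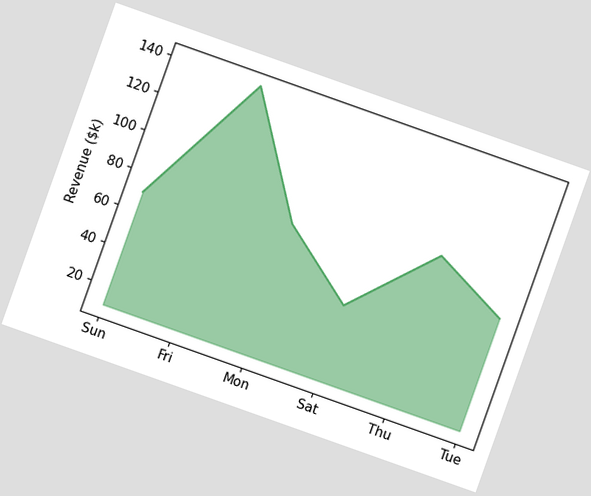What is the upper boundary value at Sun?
The chart is tilted about 20° clockwise. At Sun the upper boundary is at $70k.

$70k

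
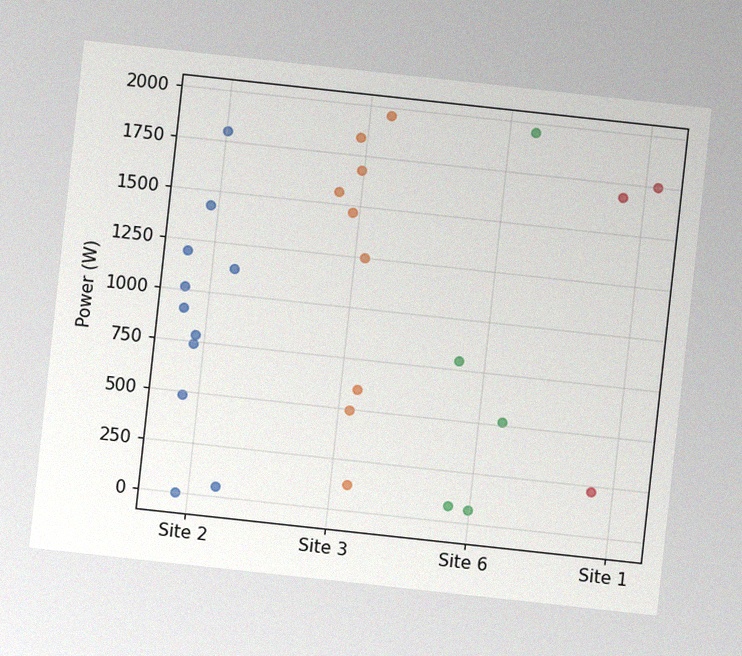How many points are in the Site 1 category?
3

The chart is tilted about 6° clockwise, with some photo noise. Counting the markers in the Site 1 column gives 3.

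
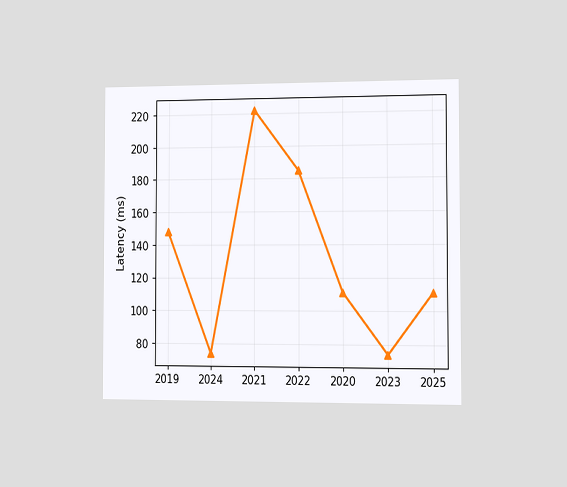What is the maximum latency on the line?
The chart is viewed slightly from the right. The highest point is at 2021, and reading across to the y-axis gives 222ms.

222ms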